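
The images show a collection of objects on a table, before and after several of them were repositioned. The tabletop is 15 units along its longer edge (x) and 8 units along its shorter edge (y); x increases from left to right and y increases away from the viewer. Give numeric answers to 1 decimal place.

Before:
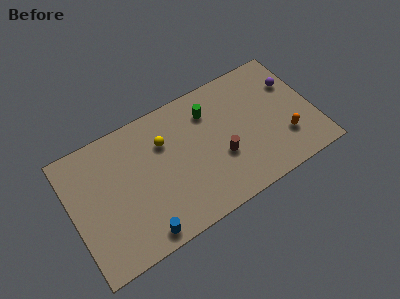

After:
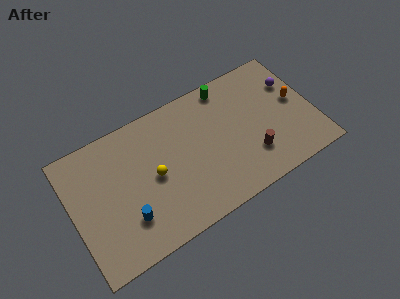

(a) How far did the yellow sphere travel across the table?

1.9

From (5.9, 5.6) to (5.0, 3.9), the yellow sphere covered √(0.9² + 1.7²) ≈ 1.9 units.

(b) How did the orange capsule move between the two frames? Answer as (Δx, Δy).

(1.0, 2.0)

From the two frames, the orange capsule sits at roughly (13.0, 2.3) before and (14.0, 4.3) after.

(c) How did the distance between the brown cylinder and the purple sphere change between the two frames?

-1.0

The distance was about 5.5 in the first image and 4.5 in the second, so they moved 1.0 units closer together.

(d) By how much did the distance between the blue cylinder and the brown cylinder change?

+2.1

The distance was about 5.7 in the first image and 7.8 in the second, so they moved 2.1 units further apart.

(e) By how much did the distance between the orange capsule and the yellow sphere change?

+1.2

Before: roughly 7.8 units apart; after: 9.0. That's 1.2 units further apart.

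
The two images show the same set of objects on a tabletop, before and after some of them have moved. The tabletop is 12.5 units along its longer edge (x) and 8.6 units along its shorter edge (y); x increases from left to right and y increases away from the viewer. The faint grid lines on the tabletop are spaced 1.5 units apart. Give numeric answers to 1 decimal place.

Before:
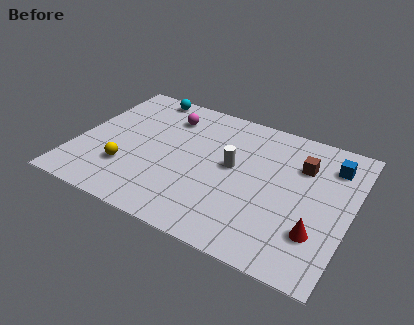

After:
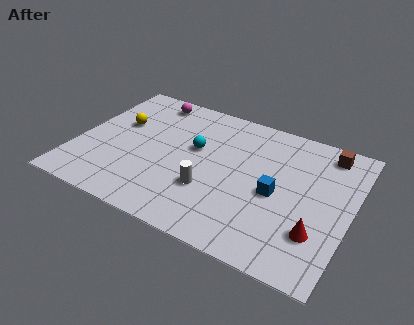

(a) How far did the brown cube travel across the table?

1.6

The brown cube was near (10.1, 6.1) before and (11.1, 7.4) after, so it travelled √(1.0² + 1.3²) ≈ 1.6 units.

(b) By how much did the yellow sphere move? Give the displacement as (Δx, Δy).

(-0.8, 2.8)

The yellow sphere started near (2.5, 2.5) and ended near (1.7, 5.3).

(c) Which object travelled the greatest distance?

the cyan sphere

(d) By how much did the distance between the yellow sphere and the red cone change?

+1.2

Before: roughly 8.7 units apart; after: 9.9. That's 1.2 units further apart.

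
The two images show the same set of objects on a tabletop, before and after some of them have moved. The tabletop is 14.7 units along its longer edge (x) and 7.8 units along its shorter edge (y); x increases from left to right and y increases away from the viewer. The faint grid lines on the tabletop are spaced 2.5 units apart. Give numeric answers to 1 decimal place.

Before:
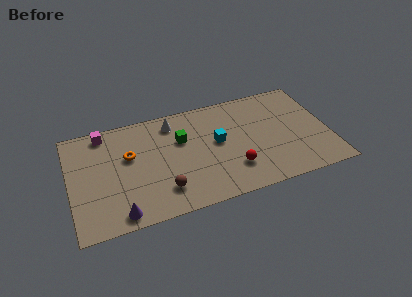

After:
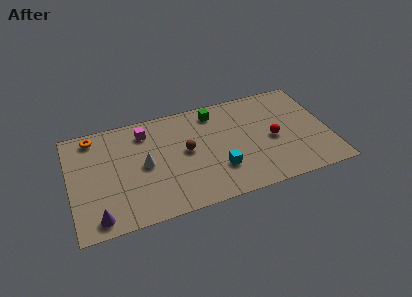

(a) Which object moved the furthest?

the white cone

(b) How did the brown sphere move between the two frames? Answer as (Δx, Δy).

(1.5, 2.4)

From the two frames, the brown sphere sits at roughly (5.1, 1.8) before and (6.6, 4.2) after.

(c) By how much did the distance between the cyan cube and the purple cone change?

+0.3

Before: roughly 6.7 units apart; after: 7.0. That's 0.3 units further apart.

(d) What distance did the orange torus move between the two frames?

2.8

From (3.4, 4.8) to (1.5, 6.8), the orange torus covered √(1.9² + 2.0²) ≈ 2.8 units.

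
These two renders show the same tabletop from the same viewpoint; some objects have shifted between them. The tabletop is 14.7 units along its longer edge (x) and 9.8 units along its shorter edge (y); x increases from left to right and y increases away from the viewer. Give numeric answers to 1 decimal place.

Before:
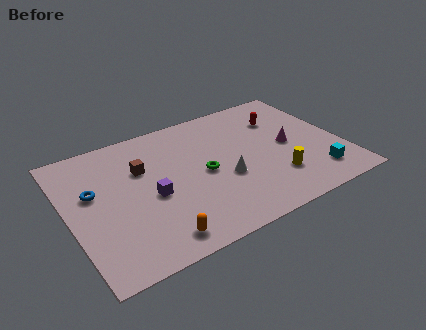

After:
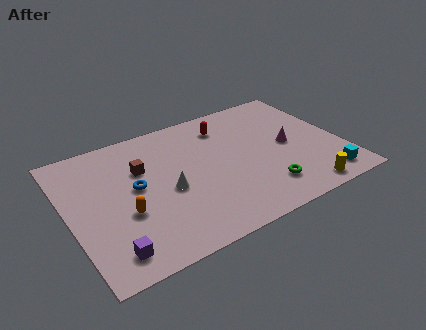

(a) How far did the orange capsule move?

2.7

From (4.1, 1.3) to (2.8, 3.7), the orange capsule covered √(1.3² + 2.4²) ≈ 2.7 units.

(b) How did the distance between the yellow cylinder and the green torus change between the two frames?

-2.0

The distance was about 4.2 in the first image and 2.2 in the second, so they moved 2.0 units closer together.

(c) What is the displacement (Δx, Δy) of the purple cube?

(-2.6, -2.8)

From the two frames, the purple cube sits at roughly (4.3, 4.3) before and (1.7, 1.5) after.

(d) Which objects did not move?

the brown cube and the magenta cone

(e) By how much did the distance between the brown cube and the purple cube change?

+3.3

Before: roughly 2.2 units apart; after: 5.5. That's 3.3 units further apart.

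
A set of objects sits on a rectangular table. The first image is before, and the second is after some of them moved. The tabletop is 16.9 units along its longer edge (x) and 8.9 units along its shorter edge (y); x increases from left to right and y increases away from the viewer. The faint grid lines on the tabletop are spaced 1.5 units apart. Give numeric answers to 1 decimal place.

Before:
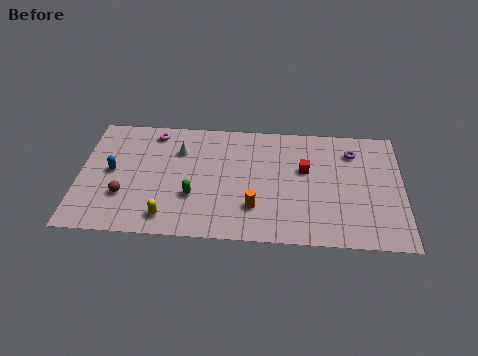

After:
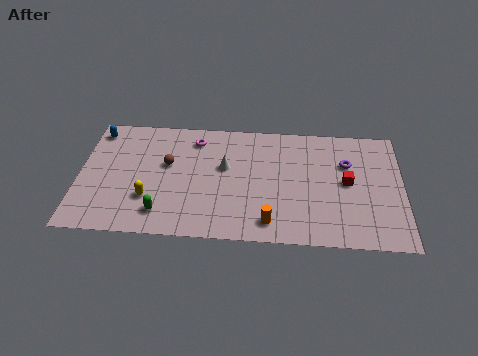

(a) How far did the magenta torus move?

2.2

From (3.8, 7.7) to (6.0, 7.3), the magenta torus covered √(2.2² + 0.4²) ≈ 2.2 units.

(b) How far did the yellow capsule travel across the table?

1.6

From (4.7, 1.4) to (3.7, 2.7), the yellow capsule covered √(1.0² + 1.3²) ≈ 1.6 units.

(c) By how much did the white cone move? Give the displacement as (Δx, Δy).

(2.4, -1.1)

The white cone started near (5.2, 6.4) and ended near (7.6, 5.3).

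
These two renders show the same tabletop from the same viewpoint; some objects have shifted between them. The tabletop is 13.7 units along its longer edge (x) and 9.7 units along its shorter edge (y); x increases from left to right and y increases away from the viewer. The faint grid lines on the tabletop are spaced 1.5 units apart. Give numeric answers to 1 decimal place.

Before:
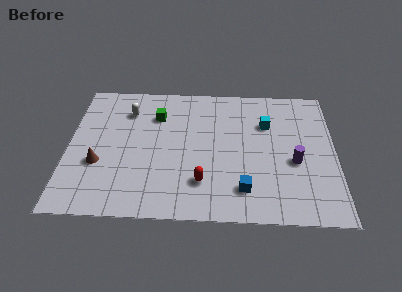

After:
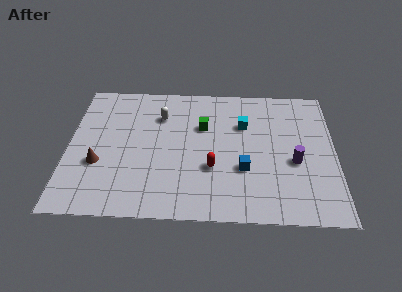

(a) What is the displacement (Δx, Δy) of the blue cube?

(0.0, 1.4)

The blue cube started near (9.0, 2.0) and ended near (9.0, 3.4).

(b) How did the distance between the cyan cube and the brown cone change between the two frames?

-1.2

The distance was about 9.2 in the first image and 8.0 in the second, so they moved 1.2 units closer together.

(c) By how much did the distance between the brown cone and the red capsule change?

+0.4

They were about 5.4 units apart before and 5.8 after — 0.4 units further apart.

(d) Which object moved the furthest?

the green cube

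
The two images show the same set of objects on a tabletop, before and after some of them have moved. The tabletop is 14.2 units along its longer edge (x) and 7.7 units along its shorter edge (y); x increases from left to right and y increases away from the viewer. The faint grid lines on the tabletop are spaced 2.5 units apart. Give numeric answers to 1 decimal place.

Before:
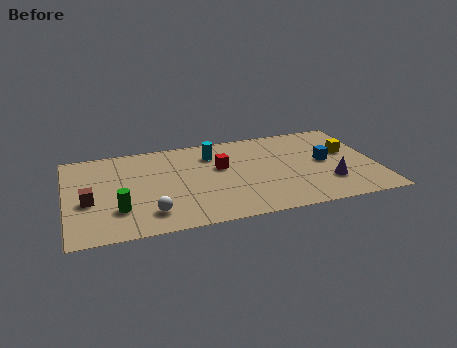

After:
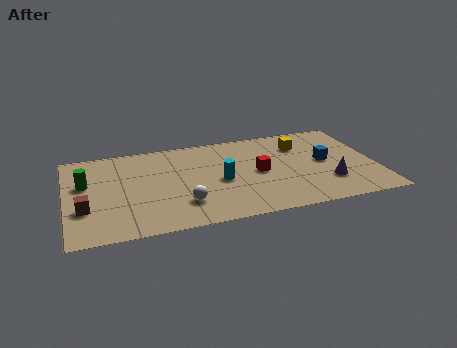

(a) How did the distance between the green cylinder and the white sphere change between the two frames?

+3.6

They were about 1.5 units apart before and 5.1 after — 3.6 units further apart.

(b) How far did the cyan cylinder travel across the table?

2.4

From (6.8, 5.9) to (7.0, 3.5), the cyan cylinder covered √(0.2² + 2.4²) ≈ 2.4 units.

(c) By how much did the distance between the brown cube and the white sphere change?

+1.3

The distance was about 3.1 in the first image and 4.4 in the second, so they moved 1.3 units further apart.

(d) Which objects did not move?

the purple cone and the blue cube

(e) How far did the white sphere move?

1.6

The white sphere moved from about (3.7, 1.6) to (5.2, 2.0), a distance of √(1.5² + 0.4²) ≈ 1.6.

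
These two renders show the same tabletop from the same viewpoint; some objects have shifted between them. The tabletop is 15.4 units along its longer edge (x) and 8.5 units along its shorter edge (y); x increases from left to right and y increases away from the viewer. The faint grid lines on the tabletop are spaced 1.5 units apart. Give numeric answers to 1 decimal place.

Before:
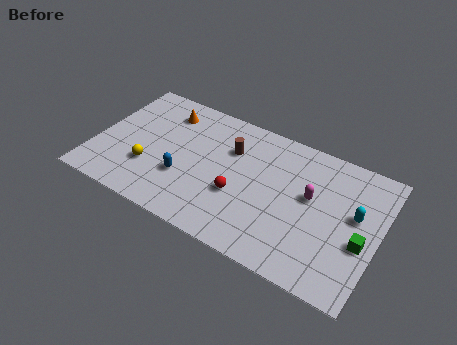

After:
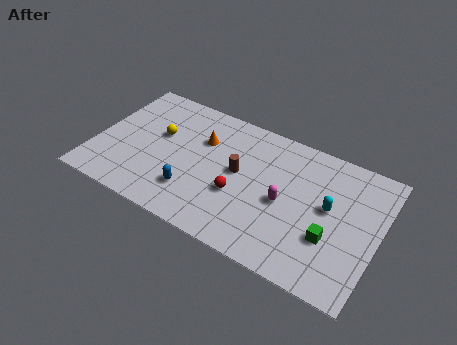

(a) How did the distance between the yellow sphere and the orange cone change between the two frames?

-1.7

They were about 4.1 units apart before and 2.4 after — 1.7 units closer together.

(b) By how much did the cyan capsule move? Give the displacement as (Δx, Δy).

(-1.4, -0.2)

From the two frames, the cyan capsule sits at roughly (14.1, 4.9) before and (12.7, 4.7) after.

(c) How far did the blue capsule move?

0.9

The blue capsule was near (5.0, 2.9) before and (5.6, 2.2) after, so it travelled √(0.6² + 0.7²) ≈ 0.9 units.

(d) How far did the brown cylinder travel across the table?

1.4

The brown cylinder was near (7.2, 5.9) before and (7.8, 4.6) after, so it travelled √(0.6² + 1.3²) ≈ 1.4 units.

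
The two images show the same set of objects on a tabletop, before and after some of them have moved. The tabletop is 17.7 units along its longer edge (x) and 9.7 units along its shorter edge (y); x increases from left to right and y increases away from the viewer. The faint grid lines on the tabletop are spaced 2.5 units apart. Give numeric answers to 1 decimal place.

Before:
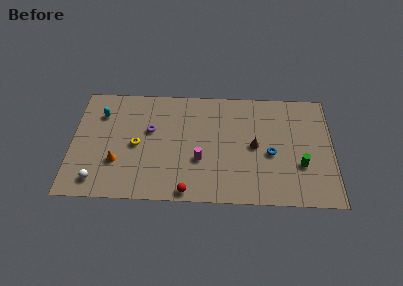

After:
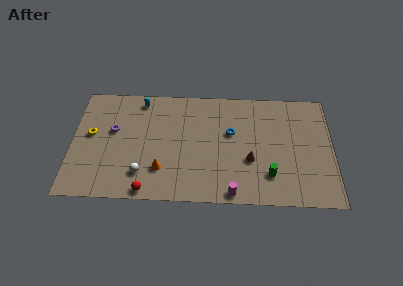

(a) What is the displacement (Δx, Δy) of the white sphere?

(3.0, 0.7)

The white sphere was at about (1.8, 1.5) and moved to about (4.8, 2.2).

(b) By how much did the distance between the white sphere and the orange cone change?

-0.7

Before: roughly 2.1 units apart; after: 1.4. That's 0.7 units closer together.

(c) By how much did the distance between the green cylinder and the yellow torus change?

+1.3

Before: roughly 11.2 units apart; after: 12.5. That's 1.3 units further apart.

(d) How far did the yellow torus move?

3.2

From (4.4, 4.6) to (1.3, 5.4), the yellow torus covered √(3.1² + 0.8²) ≈ 3.2 units.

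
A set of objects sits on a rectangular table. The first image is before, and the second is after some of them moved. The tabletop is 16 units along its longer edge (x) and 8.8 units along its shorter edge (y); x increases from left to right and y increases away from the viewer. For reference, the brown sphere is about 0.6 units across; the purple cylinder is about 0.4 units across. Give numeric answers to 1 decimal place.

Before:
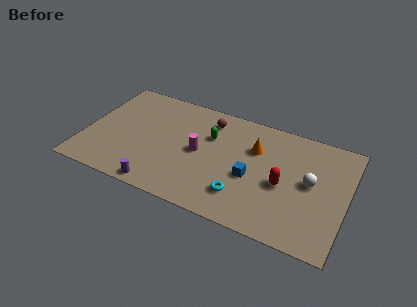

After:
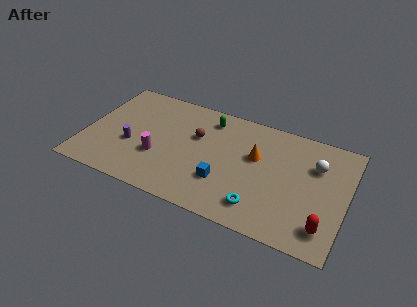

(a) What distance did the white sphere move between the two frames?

1.4

From (13.8, 4.7) to (14.0, 6.1), the white sphere covered √(0.2² + 1.4²) ≈ 1.4 units.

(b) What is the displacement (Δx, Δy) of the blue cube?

(-1.6, -1.0)

From the two frames, the blue cube sits at roughly (10.3, 3.7) before and (8.7, 2.7) after.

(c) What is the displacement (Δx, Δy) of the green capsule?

(-0.2, 1.4)

The green capsule was at about (7.5, 5.9) and moved to about (7.3, 7.3).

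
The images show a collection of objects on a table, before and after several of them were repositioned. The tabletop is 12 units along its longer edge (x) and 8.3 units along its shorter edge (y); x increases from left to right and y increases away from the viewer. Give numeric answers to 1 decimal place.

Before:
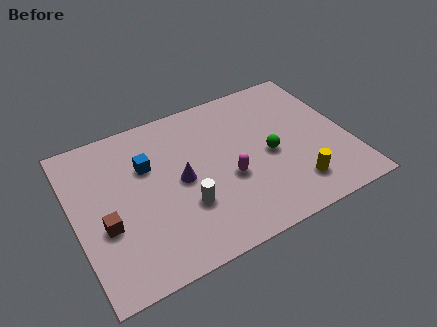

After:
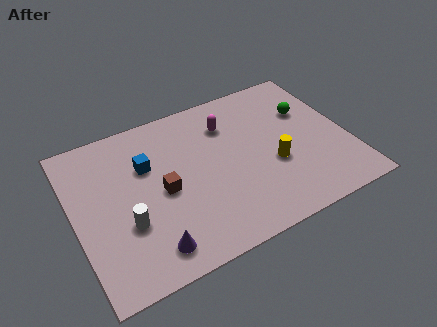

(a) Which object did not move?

the blue cube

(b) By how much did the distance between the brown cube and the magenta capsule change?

-1.5

The distance was about 5.4 in the first image and 3.9 in the second, so they moved 1.5 units closer together.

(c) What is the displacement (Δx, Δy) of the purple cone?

(-1.7, -2.8)

The purple cone was at about (4.6, 4.1) and moved to about (2.9, 1.3).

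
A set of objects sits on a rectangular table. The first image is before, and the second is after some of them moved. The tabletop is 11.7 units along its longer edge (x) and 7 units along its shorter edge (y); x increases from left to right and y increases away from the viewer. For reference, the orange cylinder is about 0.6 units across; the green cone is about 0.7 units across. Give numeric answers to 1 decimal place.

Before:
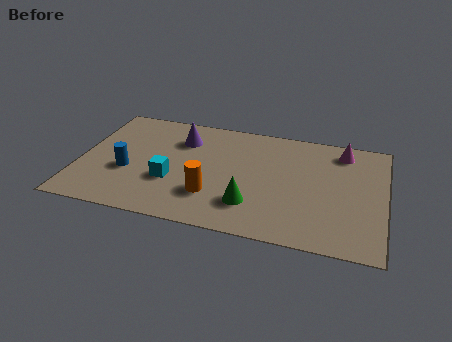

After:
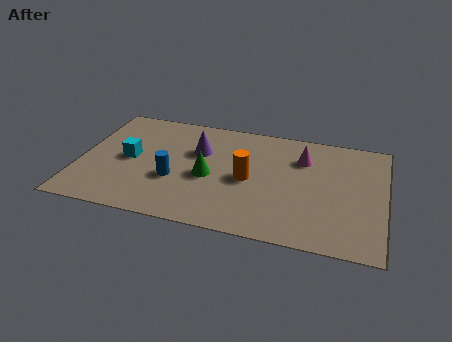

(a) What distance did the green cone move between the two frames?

2.1

The green cone moved from about (6.7, 1.8) to (5.0, 3.1), a distance of √(1.7² + 1.3²) ≈ 2.1.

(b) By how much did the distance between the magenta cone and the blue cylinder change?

-3.3

Before: roughly 8.7 units apart; after: 5.4. That's 3.3 units closer together.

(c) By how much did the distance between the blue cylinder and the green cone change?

-3.5

Before: roughly 4.9 units apart; after: 1.4. That's 3.5 units closer together.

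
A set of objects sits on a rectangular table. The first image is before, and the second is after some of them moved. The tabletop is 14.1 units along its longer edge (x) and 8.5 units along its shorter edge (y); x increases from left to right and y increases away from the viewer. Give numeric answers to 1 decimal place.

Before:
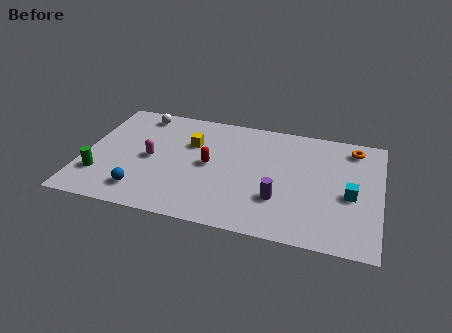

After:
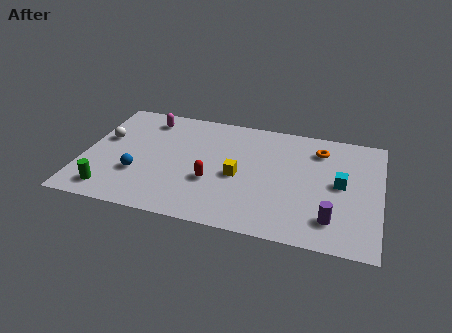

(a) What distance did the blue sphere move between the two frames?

1.2

From (3.0, 1.6) to (2.7, 2.8), the blue sphere covered √(0.3² + 1.2²) ≈ 1.2 units.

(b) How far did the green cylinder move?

1.2

From (0.9, 2.3) to (1.5, 1.3), the green cylinder covered √(0.6² + 1.0²) ≈ 1.2 units.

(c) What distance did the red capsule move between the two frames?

1.2

From (6.0, 4.3) to (6.2, 3.1), the red capsule covered √(0.2² + 1.2²) ≈ 1.2 units.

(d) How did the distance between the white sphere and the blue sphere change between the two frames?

-2.9

Before: roughly 5.8 units apart; after: 2.9. That's 2.9 units closer together.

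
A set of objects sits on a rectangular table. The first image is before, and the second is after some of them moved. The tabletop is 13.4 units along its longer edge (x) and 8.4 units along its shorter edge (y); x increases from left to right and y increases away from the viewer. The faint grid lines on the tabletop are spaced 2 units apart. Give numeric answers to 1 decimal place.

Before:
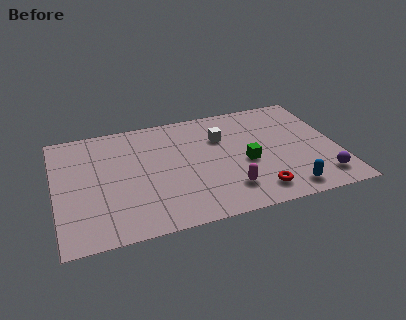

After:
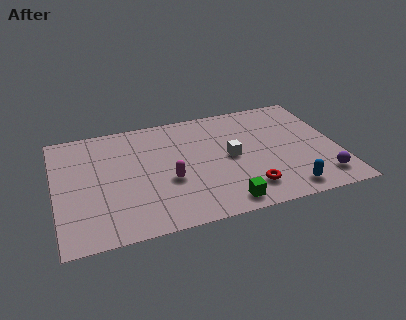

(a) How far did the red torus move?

0.5

The red torus was near (9.3, 1.4) before and (8.9, 1.7) after, so it travelled √(0.4² + 0.3²) ≈ 0.5 units.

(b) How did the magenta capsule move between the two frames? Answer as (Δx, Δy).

(-2.7, 1.4)

From the two frames, the magenta capsule sits at roughly (8.0, 1.9) before and (5.3, 3.3) after.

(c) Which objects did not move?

the blue capsule and the purple sphere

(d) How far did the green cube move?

2.9

The green cube was near (9.0, 3.6) before and (7.7, 1.0) after, so it travelled √(1.3² + 2.6²) ≈ 2.9 units.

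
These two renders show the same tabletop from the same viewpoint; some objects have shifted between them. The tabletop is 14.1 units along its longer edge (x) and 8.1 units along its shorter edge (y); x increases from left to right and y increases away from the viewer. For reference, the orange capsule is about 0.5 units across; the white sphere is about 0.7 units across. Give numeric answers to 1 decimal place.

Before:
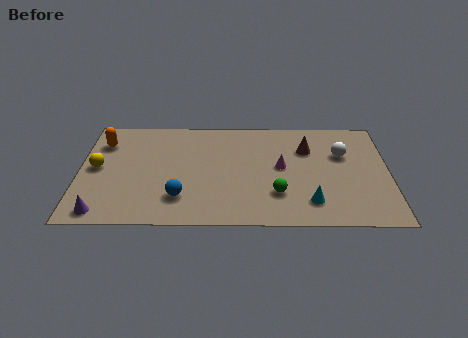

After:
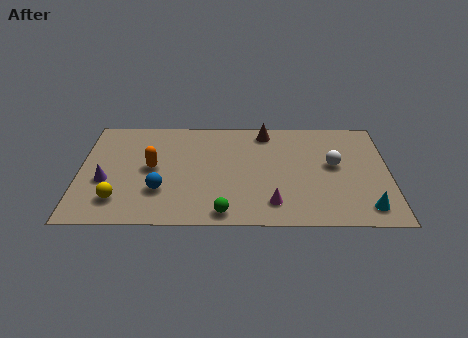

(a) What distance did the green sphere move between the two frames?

2.8

The green sphere moved from about (9.0, 2.3) to (6.6, 0.9), a distance of √(2.4² + 1.4²) ≈ 2.8.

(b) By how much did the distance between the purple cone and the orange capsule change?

-2.9

They were about 5.2 units apart before and 2.3 after — 2.9 units closer together.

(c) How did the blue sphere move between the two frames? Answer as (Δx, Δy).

(-0.9, 0.5)

The blue sphere started near (4.6, 2.0) and ended near (3.7, 2.5).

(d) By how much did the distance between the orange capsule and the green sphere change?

-4.2

The distance was about 8.9 in the first image and 4.7 in the second, so they moved 4.2 units closer together.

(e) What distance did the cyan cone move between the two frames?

2.5

The cyan cone moved from about (10.5, 1.7) to (13.0, 1.3), a distance of √(2.5² + 0.4²) ≈ 2.5.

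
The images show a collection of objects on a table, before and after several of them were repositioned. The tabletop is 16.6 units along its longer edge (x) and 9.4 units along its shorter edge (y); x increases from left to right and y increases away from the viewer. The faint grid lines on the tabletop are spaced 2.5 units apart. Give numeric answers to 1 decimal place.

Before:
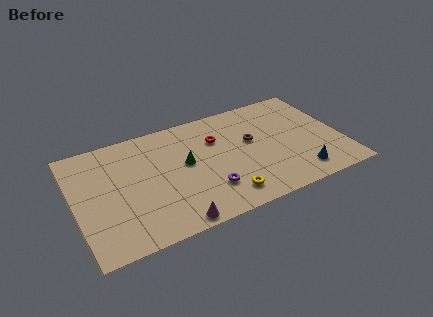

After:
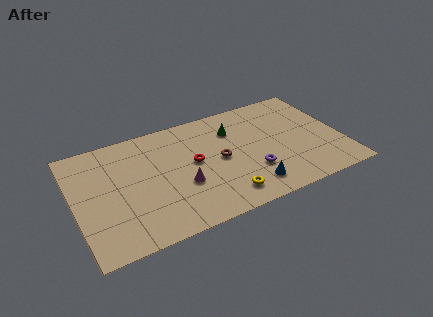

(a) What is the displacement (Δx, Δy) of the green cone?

(3.2, 1.7)

The green cone was at about (6.9, 5.2) and moved to about (10.1, 6.9).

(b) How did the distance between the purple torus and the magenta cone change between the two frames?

+1.4

They were about 2.9 units apart before and 4.3 after — 1.4 units further apart.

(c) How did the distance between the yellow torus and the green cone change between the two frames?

+1.3

They were about 4.1 units apart before and 5.4 after — 1.3 units further apart.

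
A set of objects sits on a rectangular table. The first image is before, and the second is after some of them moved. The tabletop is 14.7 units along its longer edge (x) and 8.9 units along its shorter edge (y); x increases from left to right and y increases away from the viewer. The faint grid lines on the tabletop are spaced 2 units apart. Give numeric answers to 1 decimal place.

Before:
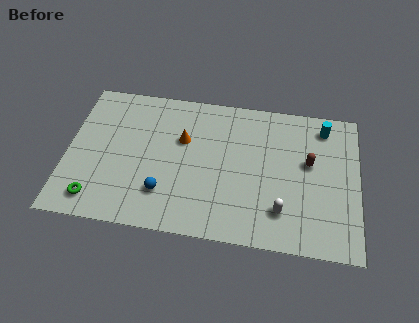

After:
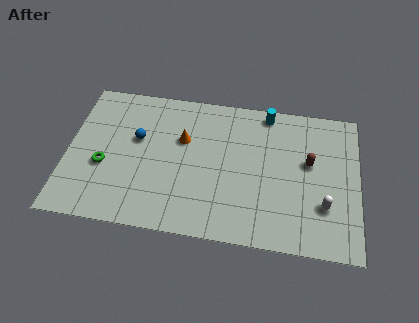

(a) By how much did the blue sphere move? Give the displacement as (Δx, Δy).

(-1.5, 3.1)

The blue sphere was at about (5.0, 2.3) and moved to about (3.5, 5.4).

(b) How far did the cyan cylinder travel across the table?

2.9

The cyan cylinder was near (12.9, 7.5) before and (10.0, 8.0) after, so it travelled √(2.9² + 0.5²) ≈ 2.9 units.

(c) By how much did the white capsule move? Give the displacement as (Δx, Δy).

(2.1, 0.6)

The white capsule started near (10.9, 2.1) and ended near (13.0, 2.7).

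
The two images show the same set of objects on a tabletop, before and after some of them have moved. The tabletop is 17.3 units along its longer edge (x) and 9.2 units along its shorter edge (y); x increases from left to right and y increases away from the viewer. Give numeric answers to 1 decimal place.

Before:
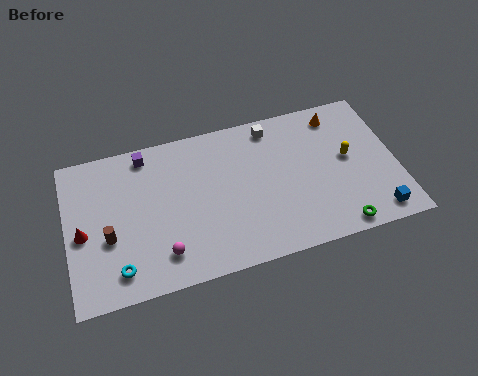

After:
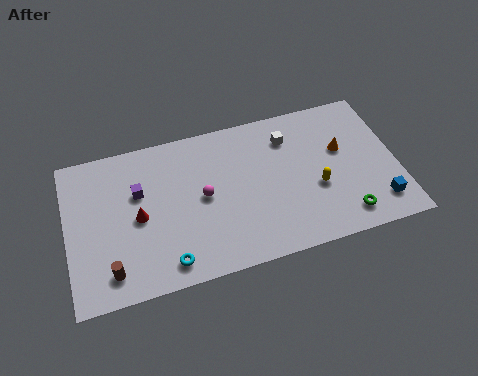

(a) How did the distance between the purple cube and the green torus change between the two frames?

-0.6

They were about 12.0 units apart before and 11.4 after — 0.6 units closer together.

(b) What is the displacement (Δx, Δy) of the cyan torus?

(2.5, -0.3)

From the two frames, the cyan torus sits at roughly (2.5, 1.6) before and (5.0, 1.3) after.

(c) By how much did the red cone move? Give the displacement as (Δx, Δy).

(2.9, 0.2)

The red cone started near (0.8, 4.2) and ended near (3.7, 4.4).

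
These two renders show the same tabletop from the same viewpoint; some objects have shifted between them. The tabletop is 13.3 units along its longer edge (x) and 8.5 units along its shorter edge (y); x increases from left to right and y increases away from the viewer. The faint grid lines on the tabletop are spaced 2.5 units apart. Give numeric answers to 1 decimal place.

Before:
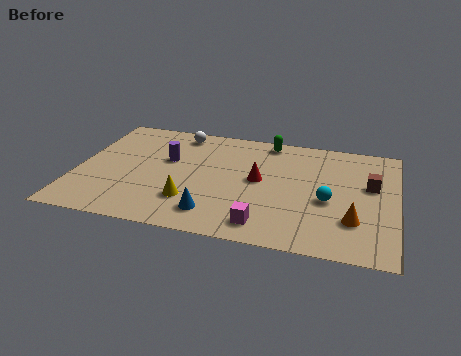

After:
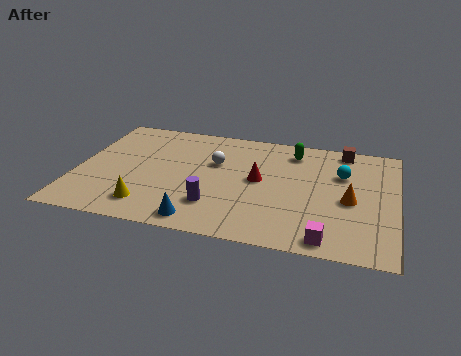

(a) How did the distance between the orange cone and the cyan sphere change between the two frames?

+0.3

The distance was about 1.6 in the first image and 1.9 in the second, so they moved 0.3 units further apart.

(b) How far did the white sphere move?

2.6

The white sphere moved from about (4.0, 7.4) to (5.7, 5.4), a distance of √(1.7² + 2.0²) ≈ 2.6.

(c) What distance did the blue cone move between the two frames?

0.8

The blue cone was near (5.9, 1.6) before and (5.4, 1.0) after, so it travelled √(0.5² + 0.6²) ≈ 0.8 units.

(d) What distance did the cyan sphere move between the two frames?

2.2

The cyan sphere was near (10.5, 3.6) before and (11.0, 5.7) after, so it travelled √(0.5² + 2.1²) ≈ 2.2 units.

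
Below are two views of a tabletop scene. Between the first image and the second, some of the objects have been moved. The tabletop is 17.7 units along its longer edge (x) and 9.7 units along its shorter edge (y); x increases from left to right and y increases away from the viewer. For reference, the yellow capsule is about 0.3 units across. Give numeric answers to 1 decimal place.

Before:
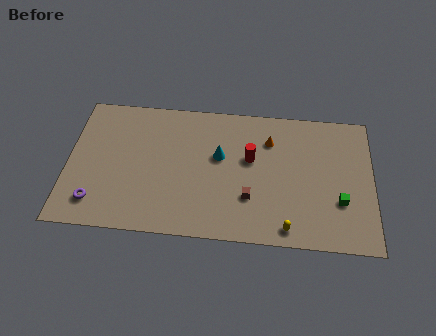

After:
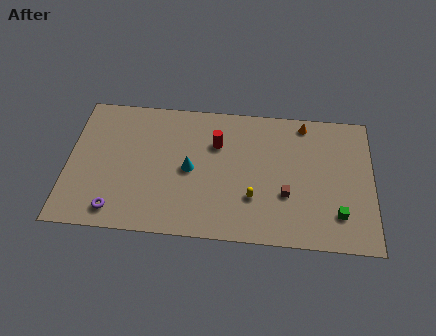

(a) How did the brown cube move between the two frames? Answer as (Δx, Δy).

(2.1, 0.4)

From the two frames, the brown cube sits at roughly (10.6, 3.0) before and (12.7, 3.4) after.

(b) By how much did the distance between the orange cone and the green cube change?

+0.9

Before: roughly 5.7 units apart; after: 6.6. That's 0.9 units further apart.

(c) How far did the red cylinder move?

2.2

From (10.6, 5.8) to (8.6, 6.7), the red cylinder covered √(2.0² + 0.9²) ≈ 2.2 units.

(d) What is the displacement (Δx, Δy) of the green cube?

(-0.1, -0.9)

The green cube started near (15.8, 3.2) and ended near (15.7, 2.3).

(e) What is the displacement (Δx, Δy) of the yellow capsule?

(-2.0, 1.9)

From the two frames, the yellow capsule sits at roughly (12.8, 1.1) before and (10.8, 3.0) after.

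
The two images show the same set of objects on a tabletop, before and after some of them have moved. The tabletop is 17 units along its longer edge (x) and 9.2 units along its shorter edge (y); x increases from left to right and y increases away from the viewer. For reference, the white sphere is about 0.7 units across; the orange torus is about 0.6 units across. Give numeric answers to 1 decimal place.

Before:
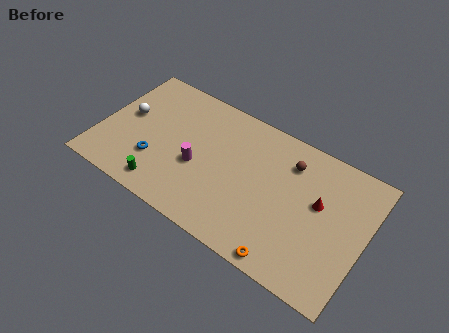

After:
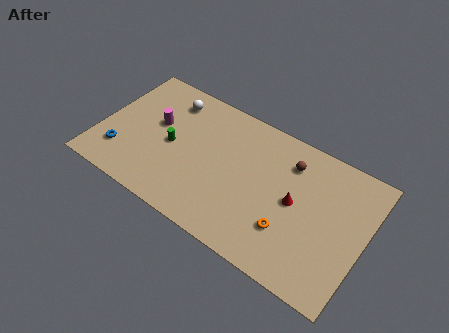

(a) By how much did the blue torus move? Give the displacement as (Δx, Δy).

(-2.2, -0.5)

The blue torus was at about (3.8, 2.8) and moved to about (1.6, 2.3).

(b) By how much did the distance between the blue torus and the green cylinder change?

+2.0

The distance was about 1.7 in the first image and 3.7 in the second, so they moved 2.0 units further apart.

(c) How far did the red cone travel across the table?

1.6

The red cone was near (14.0, 5.4) before and (12.6, 4.7) after, so it travelled √(1.4² + 0.7²) ≈ 1.6 units.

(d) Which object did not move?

the brown sphere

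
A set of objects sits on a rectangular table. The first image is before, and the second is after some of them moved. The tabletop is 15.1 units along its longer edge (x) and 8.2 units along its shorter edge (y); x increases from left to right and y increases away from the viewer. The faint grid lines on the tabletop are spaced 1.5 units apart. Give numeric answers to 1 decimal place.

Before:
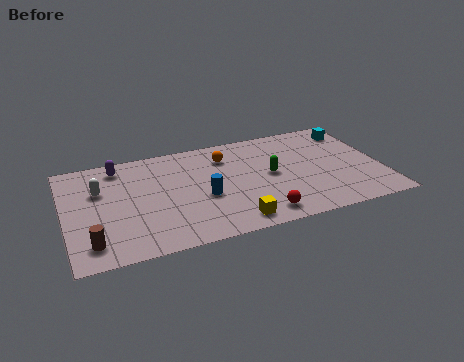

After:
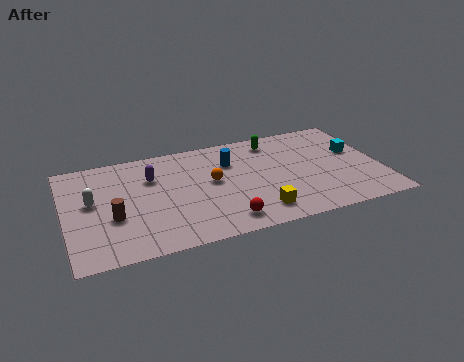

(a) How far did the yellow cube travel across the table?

1.3

The yellow cube moved from about (7.7, 1.1) to (8.9, 1.5), a distance of √(1.2² + 0.4²) ≈ 1.3.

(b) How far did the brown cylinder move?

1.9

The brown cylinder moved from about (1.1, 1.5) to (2.2, 3.1), a distance of √(1.1² + 1.6²) ≈ 1.9.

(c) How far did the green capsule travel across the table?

2.7

The green capsule was near (9.8, 4.2) before and (10.2, 6.9) after, so it travelled √(0.4² + 2.7²) ≈ 2.7 units.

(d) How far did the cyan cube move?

1.8

From (14.1, 6.7) to (14.0, 4.9), the cyan cube covered √(0.1² + 1.8²) ≈ 1.8 units.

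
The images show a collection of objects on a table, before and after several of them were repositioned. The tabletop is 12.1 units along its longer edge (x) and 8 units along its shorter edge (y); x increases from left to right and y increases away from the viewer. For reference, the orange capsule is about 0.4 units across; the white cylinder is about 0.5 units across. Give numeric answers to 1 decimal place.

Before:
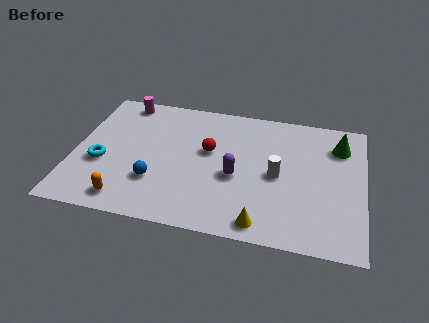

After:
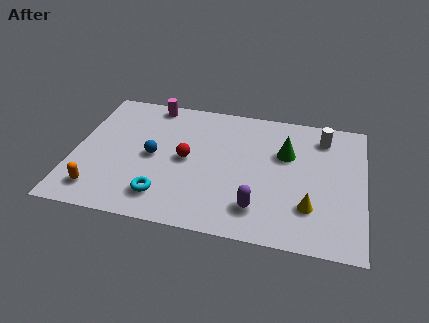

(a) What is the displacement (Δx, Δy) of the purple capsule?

(1.0, -1.7)

From the two frames, the purple capsule sits at roughly (6.8, 3.4) before and (7.8, 1.7) after.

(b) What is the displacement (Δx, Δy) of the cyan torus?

(2.7, -1.5)

From the two frames, the cyan torus sits at roughly (1.2, 3.1) before and (3.9, 1.6) after.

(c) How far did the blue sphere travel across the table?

1.5

From (3.5, 2.4) to (3.3, 3.9), the blue sphere covered √(0.2² + 1.5²) ≈ 1.5 units.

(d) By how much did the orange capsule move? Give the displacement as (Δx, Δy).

(-1.2, 0.3)

From the two frames, the orange capsule sits at roughly (2.4, 1.1) before and (1.2, 1.4) after.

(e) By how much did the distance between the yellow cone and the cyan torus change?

-1.1

The distance was about 7.1 in the first image and 6.0 in the second, so they moved 1.1 units closer together.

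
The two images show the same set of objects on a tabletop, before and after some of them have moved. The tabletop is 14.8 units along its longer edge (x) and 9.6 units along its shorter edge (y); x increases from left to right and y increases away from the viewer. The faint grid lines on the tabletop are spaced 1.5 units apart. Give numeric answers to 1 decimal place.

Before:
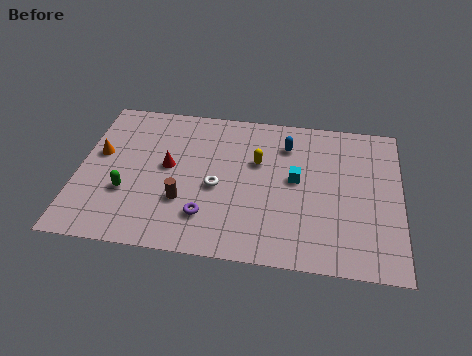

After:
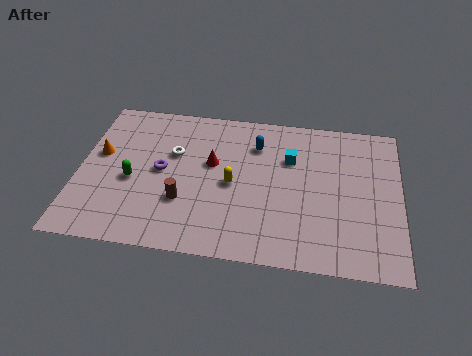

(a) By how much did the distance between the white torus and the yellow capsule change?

+0.6

Before: roughly 2.6 units apart; after: 3.2. That's 0.6 units further apart.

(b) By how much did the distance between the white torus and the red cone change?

-0.7

The distance was about 2.5 in the first image and 1.8 in the second, so they moved 0.7 units closer together.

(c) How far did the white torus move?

2.8

From (6.4, 4.2) to (4.3, 6.1), the white torus covered √(2.1² + 1.9²) ≈ 2.8 units.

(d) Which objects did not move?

the brown cylinder and the orange cone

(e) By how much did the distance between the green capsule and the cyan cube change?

-0.3

The distance was about 7.9 in the first image and 7.6 in the second, so they moved 0.3 units closer together.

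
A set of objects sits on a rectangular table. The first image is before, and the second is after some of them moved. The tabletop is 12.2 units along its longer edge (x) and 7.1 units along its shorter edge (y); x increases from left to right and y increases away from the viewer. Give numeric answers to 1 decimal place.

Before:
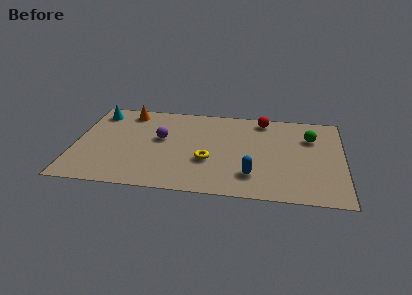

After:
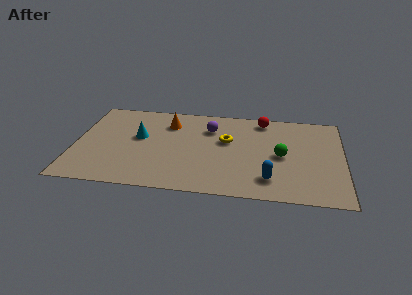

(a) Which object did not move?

the red sphere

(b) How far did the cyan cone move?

2.7

The cyan cone moved from about (0.9, 5.9) to (2.9, 4.1), a distance of √(2.0² + 1.8²) ≈ 2.7.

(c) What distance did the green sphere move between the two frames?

2.1

The green sphere was near (10.7, 5.0) before and (9.4, 3.4) after, so it travelled √(1.3² + 1.6²) ≈ 2.1 units.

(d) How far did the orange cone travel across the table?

2.0

The orange cone moved from about (2.3, 6.1) to (4.2, 5.4), a distance of √(1.9² + 0.7²) ≈ 2.0.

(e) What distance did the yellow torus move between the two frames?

1.9

The yellow torus moved from about (6.1, 2.6) to (6.9, 4.3), a distance of √(0.8² + 1.7²) ≈ 1.9.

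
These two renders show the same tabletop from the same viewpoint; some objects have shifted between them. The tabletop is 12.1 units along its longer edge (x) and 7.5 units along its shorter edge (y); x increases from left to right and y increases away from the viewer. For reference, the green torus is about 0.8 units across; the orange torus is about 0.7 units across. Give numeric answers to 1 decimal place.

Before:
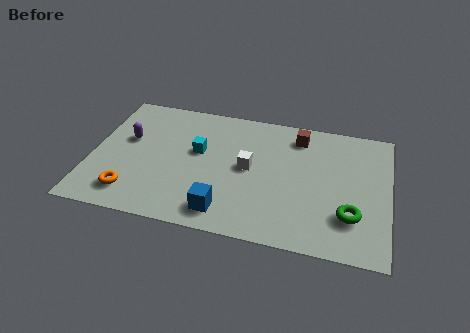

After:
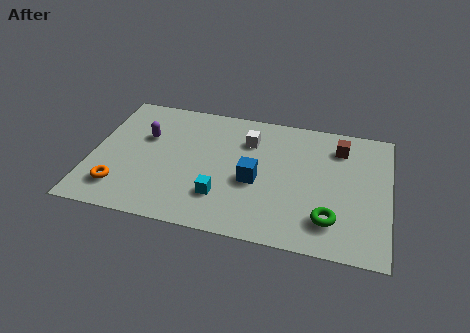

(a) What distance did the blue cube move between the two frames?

2.3

The blue cube moved from about (5.6, 1.2) to (6.7, 3.2), a distance of √(1.1² + 2.0²) ≈ 2.3.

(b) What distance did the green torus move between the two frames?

0.9

The green torus was near (10.6, 2.1) before and (9.8, 1.7) after, so it travelled √(0.8² + 0.4²) ≈ 0.9 units.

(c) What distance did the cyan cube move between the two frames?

2.6

The cyan cube moved from about (4.3, 4.4) to (5.4, 2.0), a distance of √(1.1² + 2.4²) ≈ 2.6.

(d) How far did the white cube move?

1.6

The white cube was near (6.4, 3.9) before and (6.3, 5.5) after, so it travelled √(0.1² + 1.6²) ≈ 1.6 units.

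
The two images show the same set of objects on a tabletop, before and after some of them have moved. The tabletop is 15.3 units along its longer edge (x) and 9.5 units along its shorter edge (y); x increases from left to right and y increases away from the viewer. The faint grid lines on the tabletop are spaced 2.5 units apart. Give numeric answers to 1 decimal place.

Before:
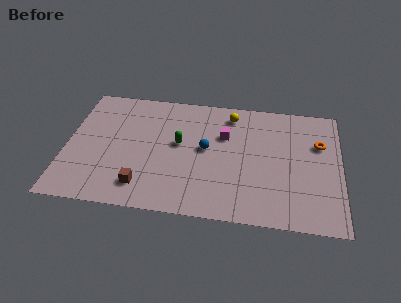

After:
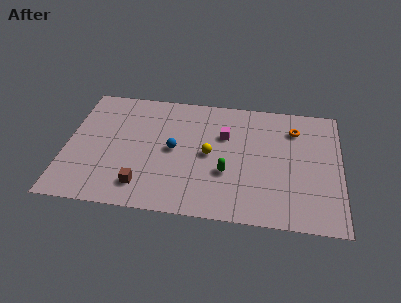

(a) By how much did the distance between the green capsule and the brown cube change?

+0.9

Before: roughly 4.0 units apart; after: 4.9. That's 0.9 units further apart.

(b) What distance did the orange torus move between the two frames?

1.7

From (14.1, 6.3) to (12.7, 7.3), the orange torus covered √(1.4² + 1.0²) ≈ 1.7 units.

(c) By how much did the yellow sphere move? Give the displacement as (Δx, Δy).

(-1.1, -3.3)

The yellow sphere started near (9.1, 8.0) and ended near (8.0, 4.7).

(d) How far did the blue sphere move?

1.8

The blue sphere moved from about (7.8, 5.1) to (6.0, 4.8), a distance of √(1.8² + 0.3²) ≈ 1.8.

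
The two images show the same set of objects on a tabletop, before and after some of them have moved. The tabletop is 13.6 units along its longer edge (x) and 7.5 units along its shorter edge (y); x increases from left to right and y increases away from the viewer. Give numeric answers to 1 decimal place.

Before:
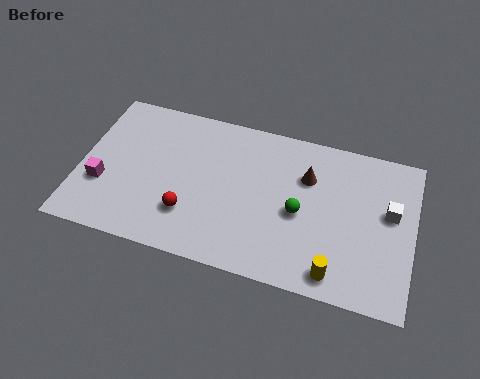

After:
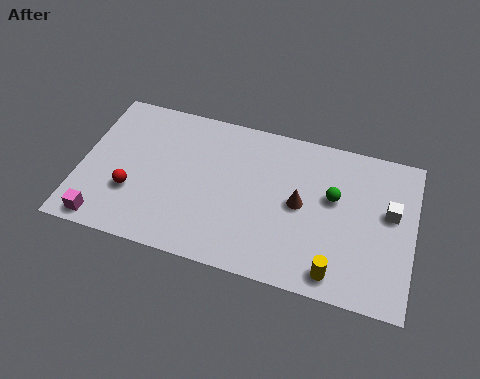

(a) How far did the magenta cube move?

1.8

The magenta cube moved from about (1.0, 2.6) to (1.2, 0.8), a distance of √(0.2² + 1.8²) ≈ 1.8.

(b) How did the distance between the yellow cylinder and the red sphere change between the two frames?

+2.4

They were about 6.1 units apart before and 8.5 after — 2.4 units further apart.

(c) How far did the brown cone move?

1.4

The brown cone was near (9.2, 5.2) before and (9.0, 3.8) after, so it travelled √(0.2² + 1.4²) ≈ 1.4 units.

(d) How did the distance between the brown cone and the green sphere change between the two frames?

-0.3

They were about 1.8 units apart before and 1.5 after — 0.3 units closer together.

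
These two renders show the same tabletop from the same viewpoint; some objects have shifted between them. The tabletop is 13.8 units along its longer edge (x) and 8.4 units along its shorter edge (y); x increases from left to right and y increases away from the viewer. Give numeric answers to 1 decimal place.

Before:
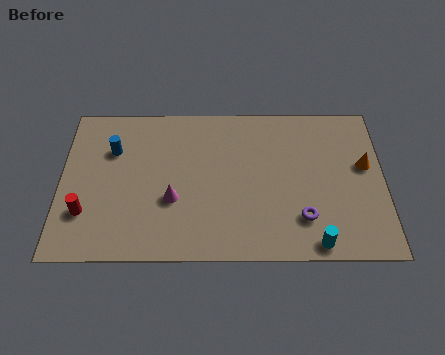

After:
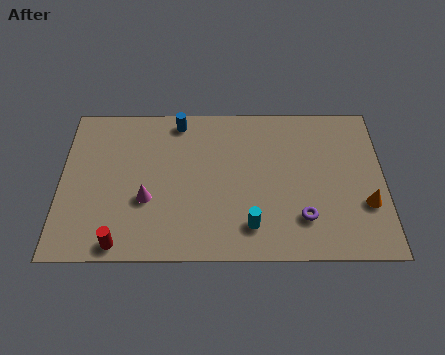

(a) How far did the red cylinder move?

2.2

The red cylinder was near (1.1, 2.4) before and (2.6, 0.8) after, so it travelled √(1.5² + 1.6²) ≈ 2.2 units.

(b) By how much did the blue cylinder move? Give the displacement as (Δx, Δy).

(2.8, 1.6)

From the two frames, the blue cylinder sits at roughly (2.2, 5.8) before and (5.0, 7.4) after.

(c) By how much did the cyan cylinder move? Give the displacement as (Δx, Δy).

(-2.7, 0.9)

The cyan cylinder was at about (10.8, 0.8) and moved to about (8.1, 1.7).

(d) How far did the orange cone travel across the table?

2.1

The orange cone moved from about (13.0, 4.9) to (13.0, 2.8), a distance of √(0.0² + 2.1²) ≈ 2.1.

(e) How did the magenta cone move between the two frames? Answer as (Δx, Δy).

(-1.1, 0.0)

The magenta cone started near (4.8, 3.1) and ended near (3.7, 3.1).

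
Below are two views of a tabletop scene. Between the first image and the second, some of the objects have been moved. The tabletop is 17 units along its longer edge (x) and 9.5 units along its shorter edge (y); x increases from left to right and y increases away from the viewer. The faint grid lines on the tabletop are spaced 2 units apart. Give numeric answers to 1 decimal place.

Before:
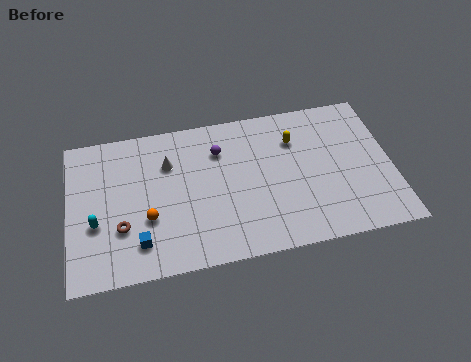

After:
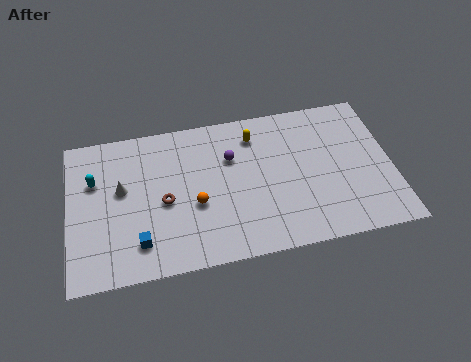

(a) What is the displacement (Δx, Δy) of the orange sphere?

(2.5, 0.4)

The orange sphere was at about (4.1, 3.4) and moved to about (6.6, 3.8).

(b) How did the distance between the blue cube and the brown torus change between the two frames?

+1.3

Before: roughly 1.4 units apart; after: 2.7. That's 1.3 units further apart.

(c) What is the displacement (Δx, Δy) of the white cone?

(-2.5, -1.2)

The white cone was at about (5.3, 6.7) and moved to about (2.8, 5.5).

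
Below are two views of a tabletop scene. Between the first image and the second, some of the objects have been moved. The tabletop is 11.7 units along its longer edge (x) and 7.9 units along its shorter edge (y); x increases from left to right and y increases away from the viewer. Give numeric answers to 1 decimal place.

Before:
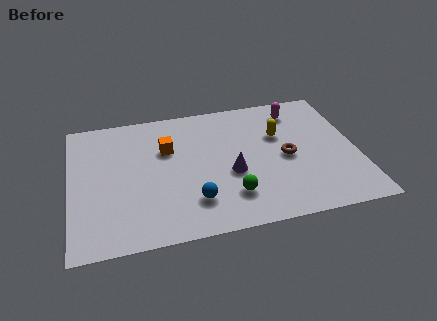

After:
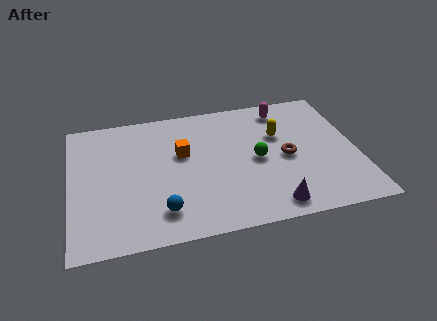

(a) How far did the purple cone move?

2.7

From (6.5, 3.2) to (8.0, 1.0), the purple cone covered √(1.5² + 2.2²) ≈ 2.7 units.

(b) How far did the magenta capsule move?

0.5

The magenta capsule was near (9.4, 6.5) before and (8.9, 6.7) after, so it travelled √(0.5² + 0.2²) ≈ 0.5 units.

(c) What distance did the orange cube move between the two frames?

0.7

The orange cube was near (4.0, 5.2) before and (4.6, 4.8) after, so it travelled √(0.6² + 0.4²) ≈ 0.7 units.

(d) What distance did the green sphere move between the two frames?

2.2

The green sphere was near (6.4, 1.9) before and (7.6, 3.8) after, so it travelled √(1.2² + 1.9²) ≈ 2.2 units.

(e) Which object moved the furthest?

the purple cone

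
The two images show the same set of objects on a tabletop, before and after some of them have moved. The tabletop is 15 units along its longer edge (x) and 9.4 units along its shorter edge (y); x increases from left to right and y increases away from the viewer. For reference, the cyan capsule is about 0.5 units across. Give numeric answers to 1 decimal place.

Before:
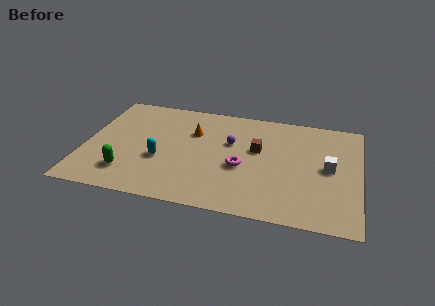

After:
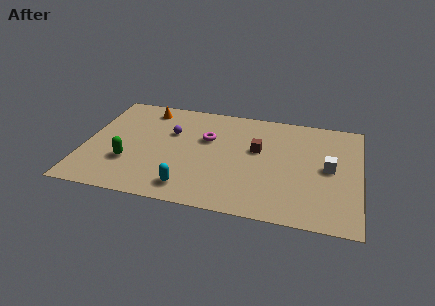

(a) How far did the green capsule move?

0.9

The green capsule moved from about (2.5, 2.1) to (2.5, 3.0), a distance of √(0.0² + 0.9²) ≈ 0.9.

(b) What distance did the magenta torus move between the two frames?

2.9

From (8.6, 3.9) to (6.6, 6.0), the magenta torus covered √(2.0² + 2.1²) ≈ 2.9 units.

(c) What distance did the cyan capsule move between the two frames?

2.7

From (4.2, 3.6) to (5.9, 1.5), the cyan capsule covered √(1.7² + 2.1²) ≈ 2.7 units.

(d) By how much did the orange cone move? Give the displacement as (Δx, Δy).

(-2.7, 1.6)

The orange cone started near (5.8, 6.4) and ended near (3.1, 8.0).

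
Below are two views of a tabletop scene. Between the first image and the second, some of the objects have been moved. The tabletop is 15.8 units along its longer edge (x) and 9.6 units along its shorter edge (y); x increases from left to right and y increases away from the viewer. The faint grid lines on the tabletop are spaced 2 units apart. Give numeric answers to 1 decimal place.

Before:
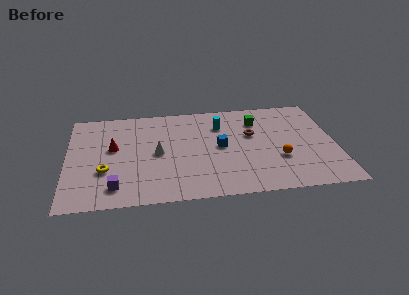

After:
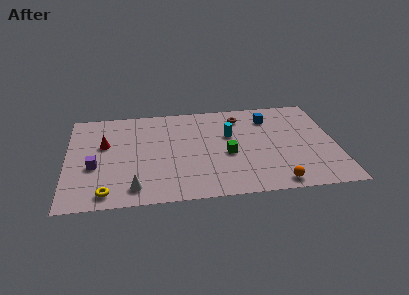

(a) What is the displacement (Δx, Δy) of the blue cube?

(3.0, 2.6)

The blue cube was at about (9.0, 4.9) and moved to about (12.0, 7.5).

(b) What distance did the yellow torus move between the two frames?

2.1

The yellow torus was near (2.2, 3.3) before and (2.3, 1.2) after, so it travelled √(0.1² + 2.1²) ≈ 2.1 units.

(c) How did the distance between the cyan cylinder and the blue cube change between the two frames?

+0.6

Before: roughly 2.2 units apart; after: 2.8. That's 0.6 units further apart.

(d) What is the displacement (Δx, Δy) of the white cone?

(-1.4, -3.2)

The white cone started near (5.3, 4.7) and ended near (3.9, 1.5).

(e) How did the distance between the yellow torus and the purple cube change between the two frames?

+1.0

They were about 1.7 units apart before and 2.7 after — 1.0 units further apart.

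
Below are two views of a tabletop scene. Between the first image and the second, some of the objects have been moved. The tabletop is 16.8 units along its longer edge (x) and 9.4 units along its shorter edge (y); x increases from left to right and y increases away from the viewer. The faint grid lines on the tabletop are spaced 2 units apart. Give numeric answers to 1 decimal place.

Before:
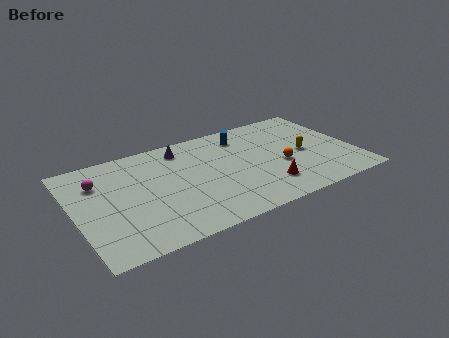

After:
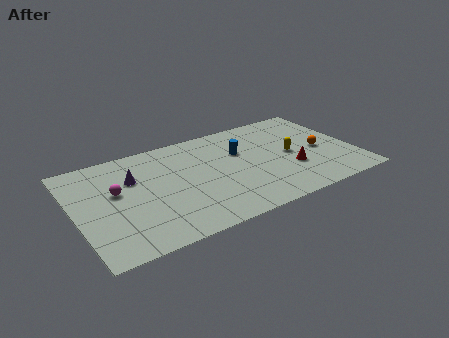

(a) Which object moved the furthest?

the purple cone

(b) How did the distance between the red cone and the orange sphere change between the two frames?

+0.3

They were about 2.0 units apart before and 2.3 after — 0.3 units further apart.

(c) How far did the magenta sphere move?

1.6

The magenta sphere moved from about (1.6, 6.8) to (2.5, 5.5), a distance of √(0.9² + 1.3²) ≈ 1.6.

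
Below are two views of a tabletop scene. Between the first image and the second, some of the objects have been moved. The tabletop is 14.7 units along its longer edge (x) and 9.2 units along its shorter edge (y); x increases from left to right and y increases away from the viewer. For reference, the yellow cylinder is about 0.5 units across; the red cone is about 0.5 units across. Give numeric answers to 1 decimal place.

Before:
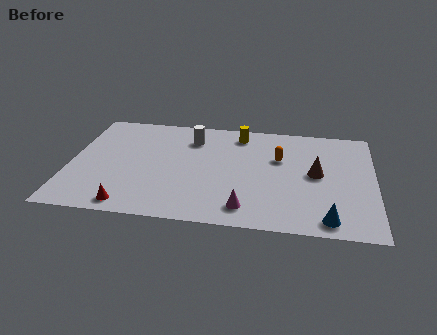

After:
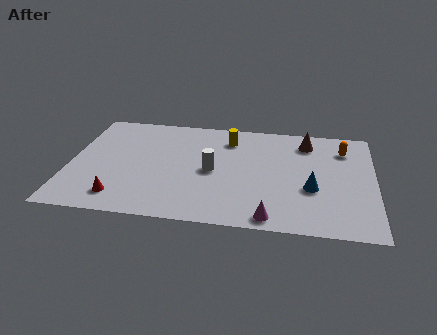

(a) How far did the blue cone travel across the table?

2.5

The blue cone was near (12.5, 1.1) before and (11.7, 3.5) after, so it travelled √(0.8² + 2.4²) ≈ 2.5 units.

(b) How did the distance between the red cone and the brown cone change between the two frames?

+1.0

They were about 9.6 units apart before and 10.6 after — 1.0 units further apart.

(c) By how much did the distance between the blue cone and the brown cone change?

+0.3

The distance was about 3.7 in the first image and 4.0 in the second, so they moved 0.3 units further apart.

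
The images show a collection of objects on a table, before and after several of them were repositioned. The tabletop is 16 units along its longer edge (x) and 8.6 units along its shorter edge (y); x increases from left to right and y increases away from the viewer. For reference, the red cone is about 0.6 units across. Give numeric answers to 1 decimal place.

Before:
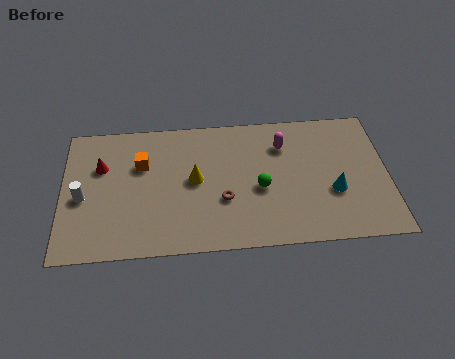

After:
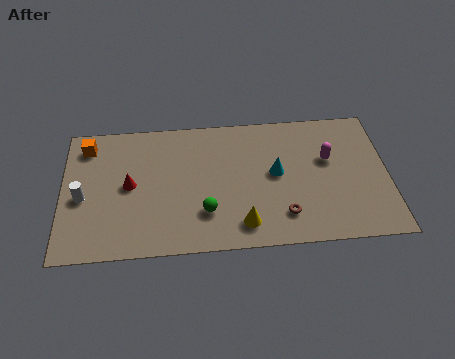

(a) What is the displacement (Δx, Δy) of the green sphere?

(-2.7, -1.3)

The green sphere was at about (9.7, 3.7) and moved to about (7.0, 2.4).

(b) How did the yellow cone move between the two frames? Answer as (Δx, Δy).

(2.3, -3.0)

The yellow cone started near (6.5, 4.5) and ended near (8.8, 1.5).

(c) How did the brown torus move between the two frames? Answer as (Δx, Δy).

(2.9, -1.2)

The brown torus was at about (7.9, 3.1) and moved to about (10.8, 1.9).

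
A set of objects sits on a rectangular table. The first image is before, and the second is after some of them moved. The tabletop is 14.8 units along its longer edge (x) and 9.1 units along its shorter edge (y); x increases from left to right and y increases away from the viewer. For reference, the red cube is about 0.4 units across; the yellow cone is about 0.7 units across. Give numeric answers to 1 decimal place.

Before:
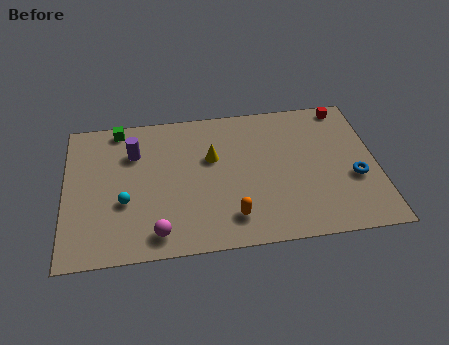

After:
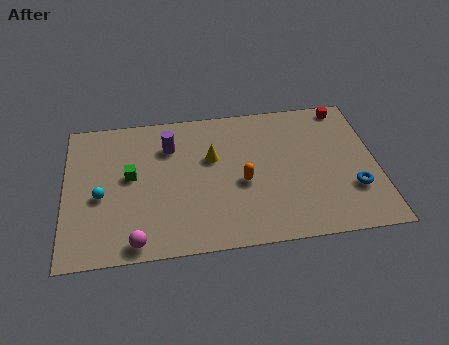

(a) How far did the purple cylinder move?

1.7

The purple cylinder was near (3.3, 6.5) before and (5.0, 6.7) after, so it travelled √(1.7² + 0.2²) ≈ 1.7 units.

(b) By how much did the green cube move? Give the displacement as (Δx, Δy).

(0.5, -3.2)

The green cube was at about (2.6, 8.2) and moved to about (3.1, 5.0).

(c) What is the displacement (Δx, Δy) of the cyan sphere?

(-1.1, 0.5)

From the two frames, the cyan sphere sits at roughly (2.8, 3.4) before and (1.7, 3.9) after.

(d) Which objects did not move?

the red cube and the yellow cone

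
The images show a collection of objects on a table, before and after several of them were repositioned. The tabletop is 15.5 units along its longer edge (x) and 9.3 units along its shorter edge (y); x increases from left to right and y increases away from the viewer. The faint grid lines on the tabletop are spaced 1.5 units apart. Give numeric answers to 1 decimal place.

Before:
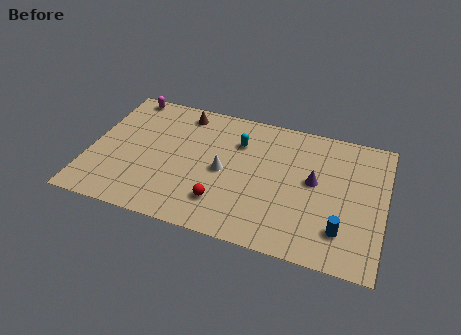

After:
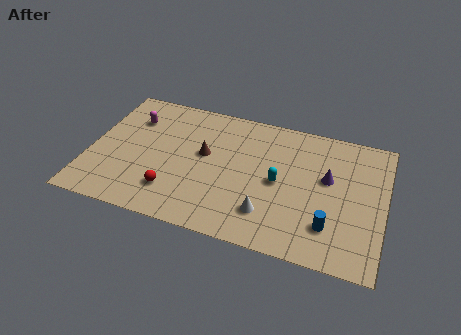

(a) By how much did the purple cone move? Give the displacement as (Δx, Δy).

(0.7, 0.4)

The purple cone started near (11.8, 5.1) and ended near (12.5, 5.5).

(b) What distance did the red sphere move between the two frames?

2.6

The red sphere moved from about (7.2, 2.2) to (4.6, 2.2), a distance of √(2.6² + 0.0²) ≈ 2.6.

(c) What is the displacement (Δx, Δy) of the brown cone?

(1.4, -2.7)

The brown cone started near (4.6, 8.0) and ended near (6.0, 5.3).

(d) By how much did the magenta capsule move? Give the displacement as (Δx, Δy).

(0.5, -1.7)

From the two frames, the magenta capsule sits at roughly (1.5, 8.5) before and (2.0, 6.8) after.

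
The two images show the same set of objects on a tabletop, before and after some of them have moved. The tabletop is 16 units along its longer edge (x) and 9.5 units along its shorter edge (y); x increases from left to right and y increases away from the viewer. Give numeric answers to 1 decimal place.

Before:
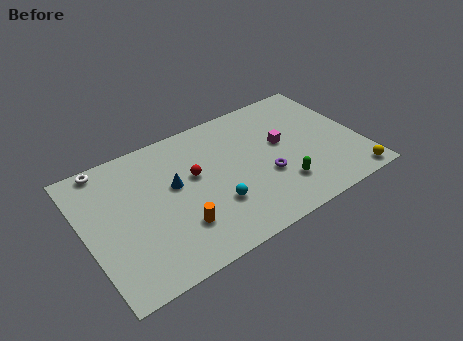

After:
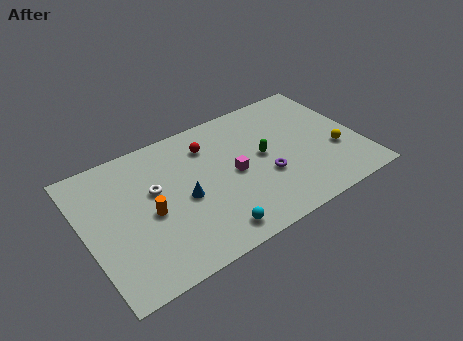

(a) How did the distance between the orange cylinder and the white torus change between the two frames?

-5.4

The distance was about 6.9 in the first image and 1.5 in the second, so they moved 5.4 units closer together.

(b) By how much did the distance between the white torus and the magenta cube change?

-5.8

They were about 10.4 units apart before and 4.6 after — 5.8 units closer together.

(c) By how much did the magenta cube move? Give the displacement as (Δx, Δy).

(-3.0, -0.8)

From the two frames, the magenta cube sits at roughly (11.6, 5.4) before and (8.6, 4.6) after.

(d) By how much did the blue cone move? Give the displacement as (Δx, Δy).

(0.4, -1.2)

The blue cone started near (5.2, 5.5) and ended near (5.6, 4.3).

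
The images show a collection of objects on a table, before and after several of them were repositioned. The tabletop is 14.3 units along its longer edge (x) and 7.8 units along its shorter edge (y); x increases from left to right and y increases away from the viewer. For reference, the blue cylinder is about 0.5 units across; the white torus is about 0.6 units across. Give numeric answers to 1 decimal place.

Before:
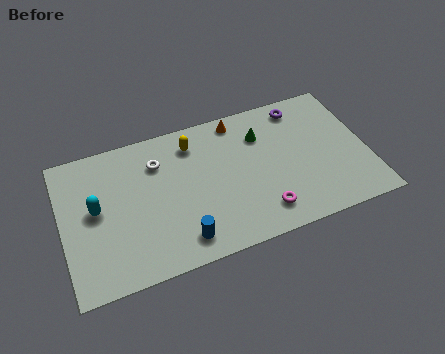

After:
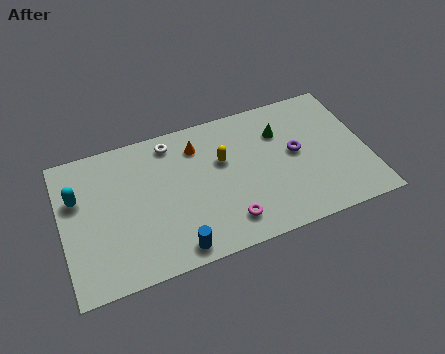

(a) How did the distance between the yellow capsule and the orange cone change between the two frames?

-0.7

They were about 2.3 units apart before and 1.6 after — 0.7 units closer together.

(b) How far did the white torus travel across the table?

1.1

The white torus moved from about (4.6, 5.8) to (5.3, 6.7), a distance of √(0.7² + 0.9²) ≈ 1.1.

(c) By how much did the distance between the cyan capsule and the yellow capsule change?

+1.7

The distance was about 5.1 in the first image and 6.8 in the second, so they moved 1.7 units further apart.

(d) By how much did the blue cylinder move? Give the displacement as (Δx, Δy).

(-0.3, -0.4)

The blue cylinder started near (5.3, 1.3) and ended near (5.0, 0.9).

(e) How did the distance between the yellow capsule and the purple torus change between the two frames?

-1.7

They were about 5.2 units apart before and 3.5 after — 1.7 units closer together.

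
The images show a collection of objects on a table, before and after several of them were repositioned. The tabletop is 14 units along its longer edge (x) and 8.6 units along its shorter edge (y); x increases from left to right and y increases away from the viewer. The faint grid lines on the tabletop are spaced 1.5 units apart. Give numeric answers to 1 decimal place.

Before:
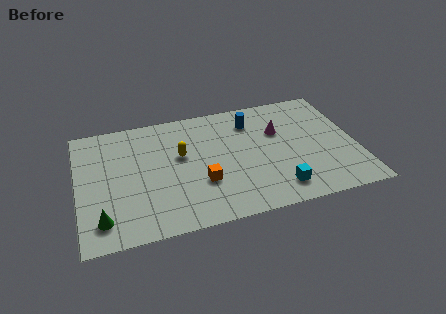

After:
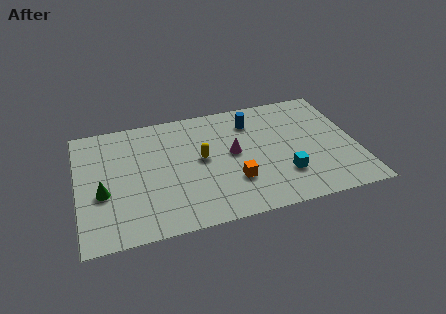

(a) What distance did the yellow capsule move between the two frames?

1.1

From (5.2, 5.1) to (6.2, 4.6), the yellow capsule covered √(1.0² + 0.5²) ≈ 1.1 units.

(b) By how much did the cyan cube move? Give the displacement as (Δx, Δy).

(0.4, 0.9)

The cyan cube was at about (9.8, 1.5) and moved to about (10.2, 2.4).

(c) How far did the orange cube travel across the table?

1.6

The orange cube was near (6.1, 2.9) before and (7.7, 2.6) after, so it travelled √(1.6² + 0.3²) ≈ 1.6 units.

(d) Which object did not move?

the blue cylinder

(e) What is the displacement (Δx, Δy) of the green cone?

(0.1, 1.8)

The green cone started near (1.1, 1.6) and ended near (1.2, 3.4).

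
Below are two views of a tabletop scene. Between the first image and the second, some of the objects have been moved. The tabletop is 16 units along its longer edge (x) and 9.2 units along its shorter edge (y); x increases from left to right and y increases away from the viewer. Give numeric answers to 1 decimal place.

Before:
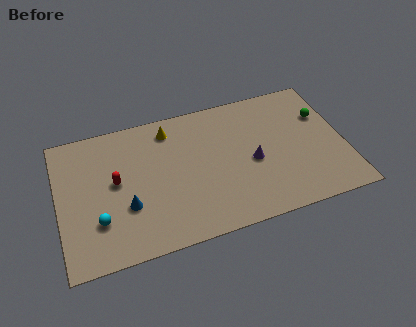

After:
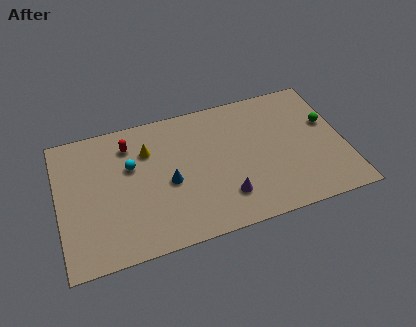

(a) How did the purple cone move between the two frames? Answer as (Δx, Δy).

(-1.7, -1.9)

From the two frames, the purple cone sits at roughly (10.8, 4.1) before and (9.1, 2.2) after.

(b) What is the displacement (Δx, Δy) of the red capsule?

(0.9, 2.3)

The red capsule was at about (3.2, 5.0) and moved to about (4.1, 7.3).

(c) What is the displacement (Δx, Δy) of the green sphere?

(0.2, -0.6)

The green sphere was at about (15.0, 6.2) and moved to about (15.2, 5.6).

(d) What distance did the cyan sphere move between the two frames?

3.7

The cyan sphere was near (2.1, 2.7) before and (4.1, 5.8) after, so it travelled √(2.0² + 3.1²) ≈ 3.7 units.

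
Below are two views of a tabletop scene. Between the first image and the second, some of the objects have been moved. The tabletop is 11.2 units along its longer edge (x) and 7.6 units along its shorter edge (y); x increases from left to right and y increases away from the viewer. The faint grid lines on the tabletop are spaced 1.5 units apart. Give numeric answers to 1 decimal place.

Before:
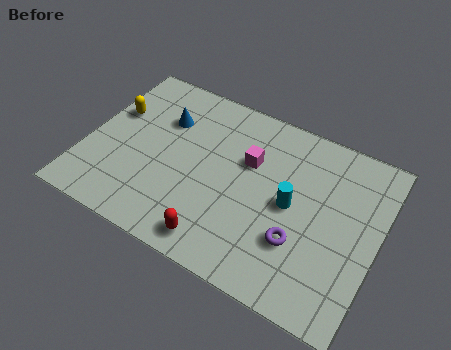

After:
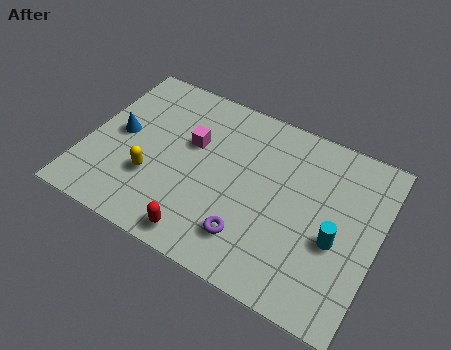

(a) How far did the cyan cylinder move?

1.9

From (7.9, 3.8) to (9.7, 3.1), the cyan cylinder covered √(1.8² + 0.7²) ≈ 1.9 units.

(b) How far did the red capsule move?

0.6

The red capsule was near (5.5, 1.0) before and (4.9, 0.9) after, so it travelled √(0.6² + 0.1²) ≈ 0.6 units.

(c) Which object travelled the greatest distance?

the yellow capsule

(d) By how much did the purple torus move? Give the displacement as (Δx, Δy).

(-1.8, -0.7)

The purple torus started near (8.4, 2.4) and ended near (6.6, 1.7).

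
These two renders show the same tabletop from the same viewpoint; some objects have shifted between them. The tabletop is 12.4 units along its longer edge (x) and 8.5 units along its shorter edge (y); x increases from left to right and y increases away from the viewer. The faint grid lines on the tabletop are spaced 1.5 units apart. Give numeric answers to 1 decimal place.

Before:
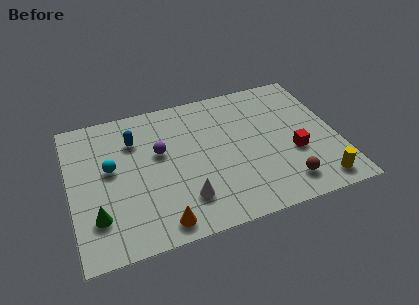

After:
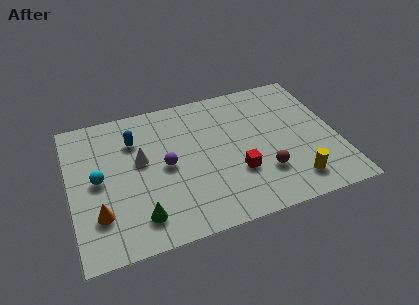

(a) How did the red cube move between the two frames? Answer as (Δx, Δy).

(-2.7, -0.4)

The red cube started near (10.3, 3.2) and ended near (7.6, 2.8).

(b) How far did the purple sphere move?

0.9

From (4.2, 5.1) to (4.4, 4.2), the purple sphere covered √(0.2² + 0.9²) ≈ 0.9 units.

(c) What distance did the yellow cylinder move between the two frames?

1.2

From (11.2, 1.1) to (10.1, 1.5), the yellow cylinder covered √(1.1² + 0.4²) ≈ 1.2 units.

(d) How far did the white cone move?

3.4

The white cone was near (5.1, 2.0) before and (3.3, 4.9) after, so it travelled √(1.8² + 2.9²) ≈ 3.4 units.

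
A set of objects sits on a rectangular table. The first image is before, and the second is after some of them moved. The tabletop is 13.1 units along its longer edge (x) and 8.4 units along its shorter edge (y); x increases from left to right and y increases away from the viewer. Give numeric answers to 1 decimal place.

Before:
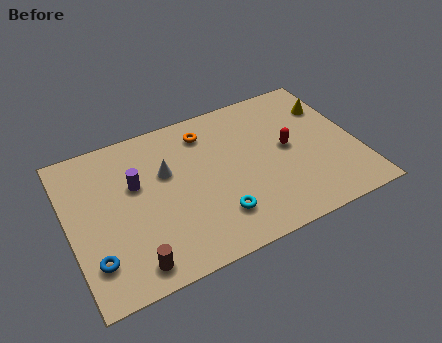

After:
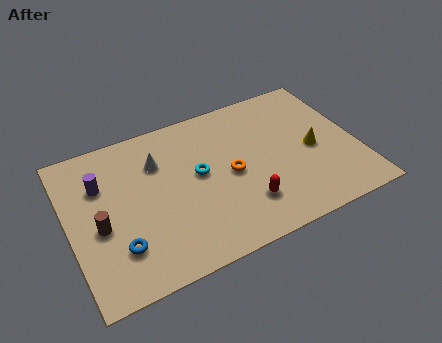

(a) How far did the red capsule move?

3.3

The red capsule was near (10.0, 4.4) before and (7.7, 2.1) after, so it travelled √(2.3² + 2.3²) ≈ 3.3 units.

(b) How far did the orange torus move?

2.9

The orange torus moved from about (6.5, 6.8) to (7.3, 4.0), a distance of √(0.8² + 2.8²) ≈ 2.9.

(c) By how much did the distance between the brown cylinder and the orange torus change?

-1.0

They were about 7.0 units apart before and 6.0 after — 1.0 units closer together.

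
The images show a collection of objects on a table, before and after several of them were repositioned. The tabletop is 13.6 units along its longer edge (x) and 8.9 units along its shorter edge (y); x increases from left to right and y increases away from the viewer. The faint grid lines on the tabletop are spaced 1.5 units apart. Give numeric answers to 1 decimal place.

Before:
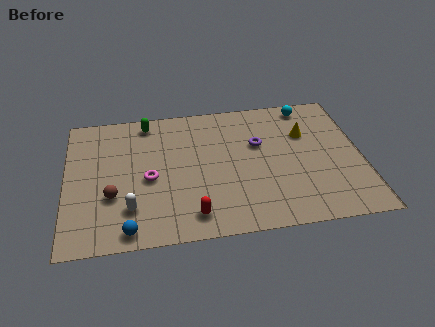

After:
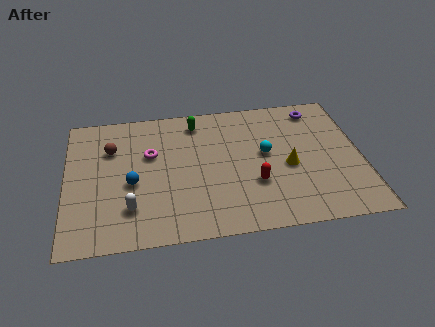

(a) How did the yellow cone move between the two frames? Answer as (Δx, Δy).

(-0.9, -2.1)

From the two frames, the yellow cone sits at roughly (11.1, 6.0) before and (10.2, 3.9) after.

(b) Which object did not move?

the white capsule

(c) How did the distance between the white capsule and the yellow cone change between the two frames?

-1.5

They were about 9.0 units apart before and 7.5 after — 1.5 units closer together.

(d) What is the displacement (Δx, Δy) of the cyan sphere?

(-2.1, -3.0)

The cyan sphere was at about (11.3, 7.9) and moved to about (9.2, 4.9).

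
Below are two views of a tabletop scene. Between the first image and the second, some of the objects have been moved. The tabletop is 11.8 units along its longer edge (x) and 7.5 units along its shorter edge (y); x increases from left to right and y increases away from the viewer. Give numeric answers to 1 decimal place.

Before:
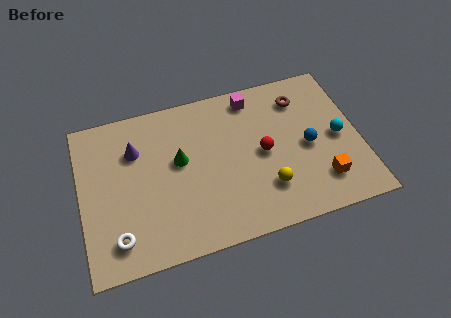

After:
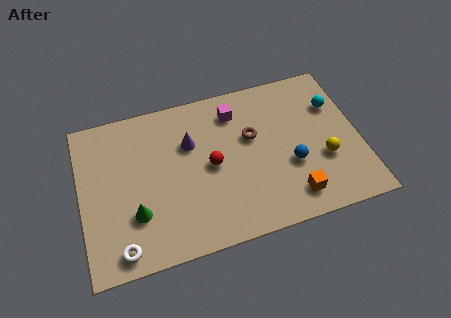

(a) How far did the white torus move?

0.5

From (1.4, 1.4) to (1.5, 0.9), the white torus covered √(0.1² + 0.5²) ≈ 0.5 units.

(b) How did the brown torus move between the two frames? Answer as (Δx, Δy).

(-2.2, -1.3)

The brown torus was at about (9.5, 5.9) and moved to about (7.3, 4.6).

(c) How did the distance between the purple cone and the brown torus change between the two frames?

-4.5

The distance was about 7.1 in the first image and 2.6 in the second, so they moved 4.5 units closer together.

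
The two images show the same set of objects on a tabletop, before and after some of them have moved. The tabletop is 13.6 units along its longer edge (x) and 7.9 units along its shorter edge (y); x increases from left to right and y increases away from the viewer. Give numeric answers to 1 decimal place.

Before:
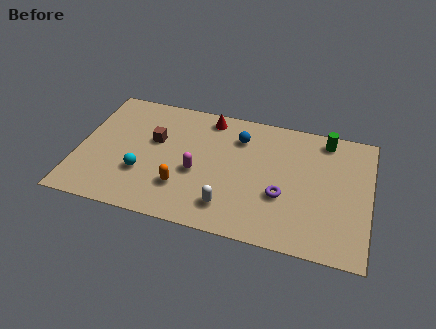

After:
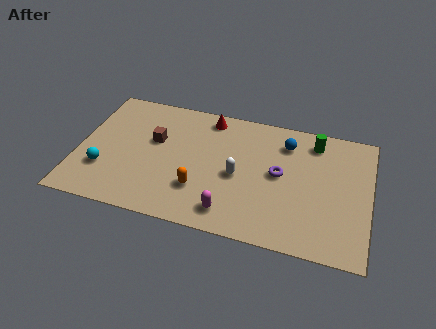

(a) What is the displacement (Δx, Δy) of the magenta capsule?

(1.7, -2.0)

From the two frames, the magenta capsule sits at roughly (5.6, 3.3) before and (7.3, 1.3) after.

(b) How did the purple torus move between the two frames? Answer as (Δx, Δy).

(-0.2, 1.3)

The purple torus started near (9.6, 2.9) and ended near (9.4, 4.2).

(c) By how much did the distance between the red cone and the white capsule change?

-1.8

They were about 5.5 units apart before and 3.7 after — 1.8 units closer together.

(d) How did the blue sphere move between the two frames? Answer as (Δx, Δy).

(2.2, 0.2)

The blue sphere started near (7.4, 6.0) and ended near (9.6, 6.2).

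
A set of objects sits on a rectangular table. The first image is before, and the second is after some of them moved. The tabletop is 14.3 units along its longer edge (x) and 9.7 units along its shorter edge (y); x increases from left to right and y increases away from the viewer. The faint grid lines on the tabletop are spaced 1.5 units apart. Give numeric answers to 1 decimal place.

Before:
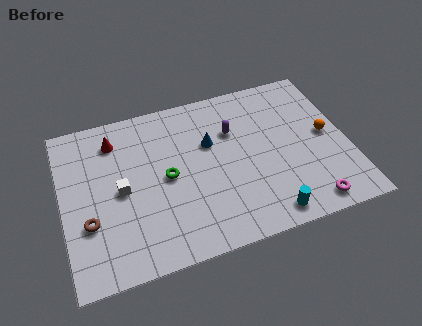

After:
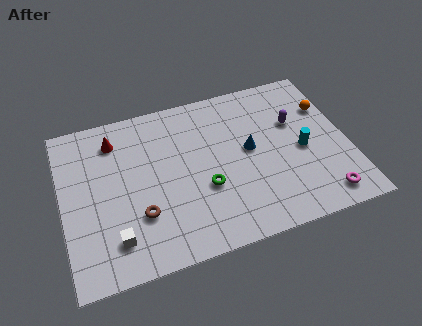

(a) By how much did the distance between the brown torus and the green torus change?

-0.9

The distance was about 4.3 in the first image and 3.4 in the second, so they moved 0.9 units closer together.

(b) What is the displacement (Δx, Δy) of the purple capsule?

(3.1, -0.4)

The purple capsule was at about (8.7, 6.6) and moved to about (11.8, 6.2).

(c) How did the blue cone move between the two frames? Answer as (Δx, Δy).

(1.9, -1.0)

The blue cone was at about (7.5, 6.2) and moved to about (9.4, 5.2).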